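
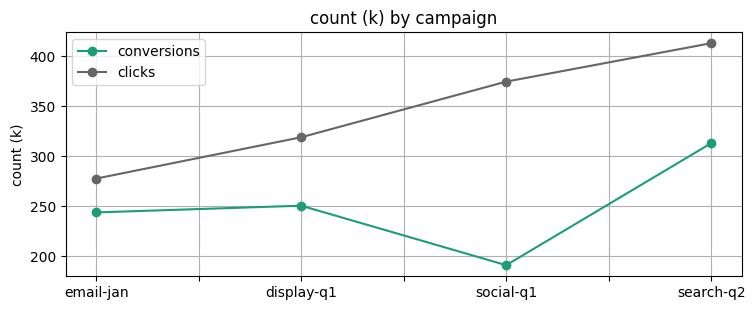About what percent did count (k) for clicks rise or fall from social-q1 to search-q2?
≈ +10.5%

social-q1 ≈ 380, search-q2 ≈ 420; (420 − 380) / 380 ≈ +10.5%.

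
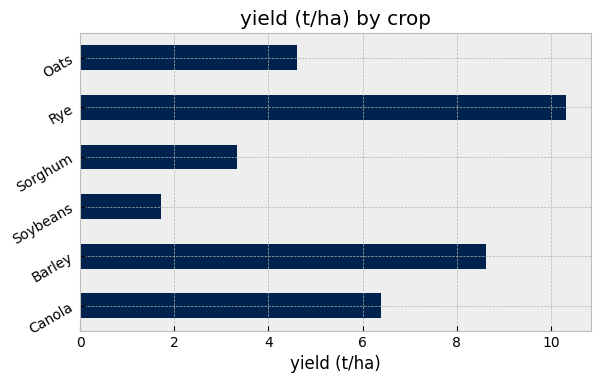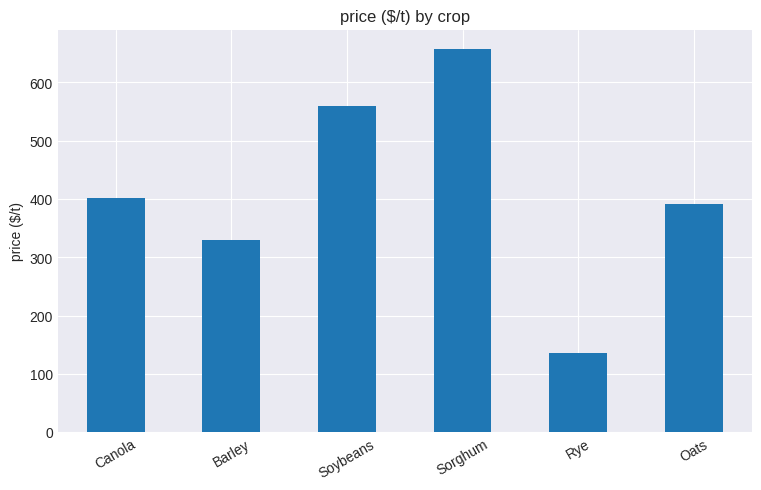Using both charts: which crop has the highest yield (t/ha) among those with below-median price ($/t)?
Chart 2 median price ($/t) ≈ 400; below-median crops: Barley, Rye, Oats. Among those, Rye has the highest yield (t/ha) (≈ 10).

Rye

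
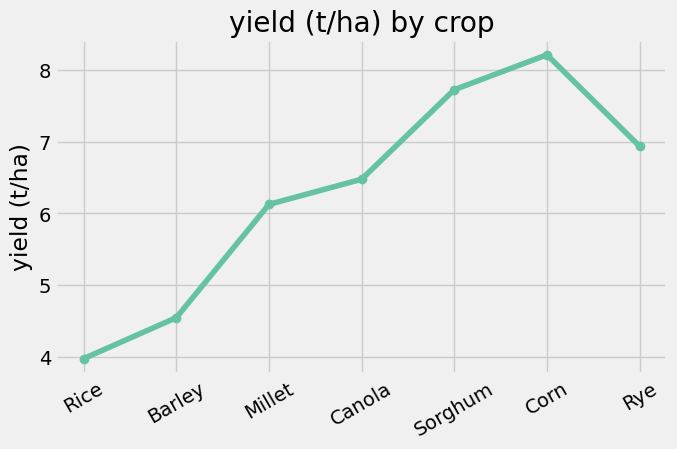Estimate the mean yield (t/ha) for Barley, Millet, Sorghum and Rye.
≈ 6.25

(4.5 + 6.0 + 7.5 + 7.0) / 4 ≈ 6.25.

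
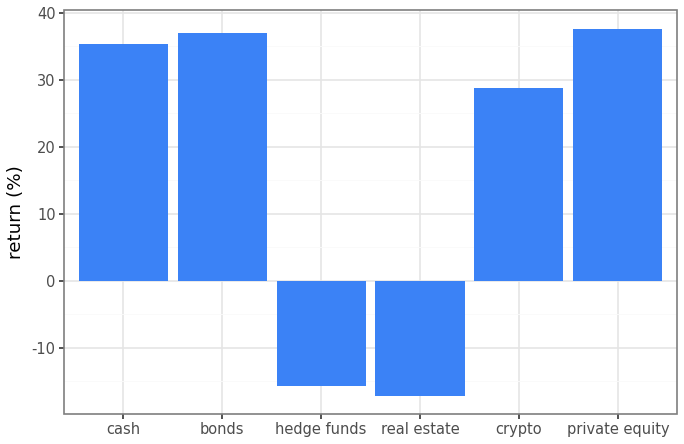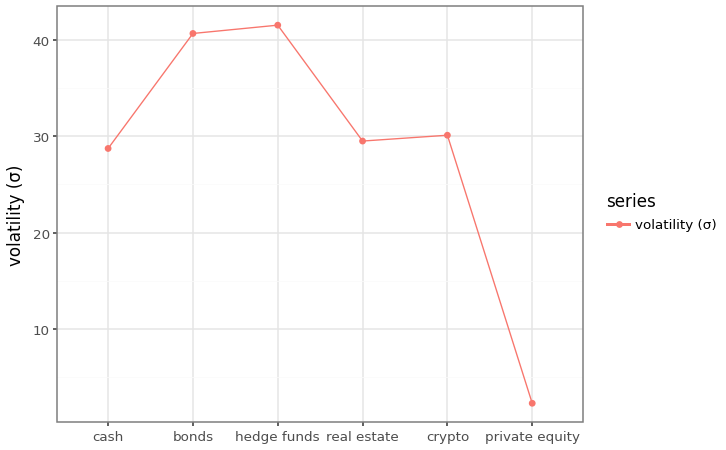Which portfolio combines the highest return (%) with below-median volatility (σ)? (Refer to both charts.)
Chart 2 median volatility (σ) ≈ 30; below-median portfolios: cash, real estate, private equity. Among those, private equity has the highest return (%) (≈ 40).

private equity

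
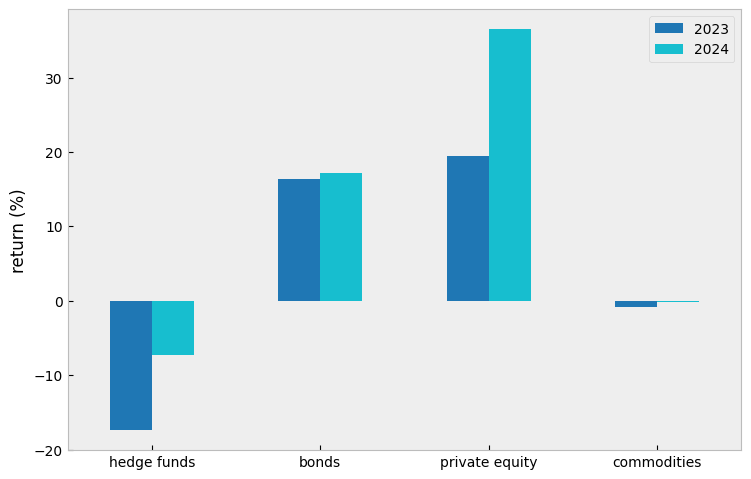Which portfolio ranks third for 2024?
Top 4 for 2024: private equity ≈ 35, bonds ≈ 15, commodities ≈ 0, hedge funds ≈ -5.

commodities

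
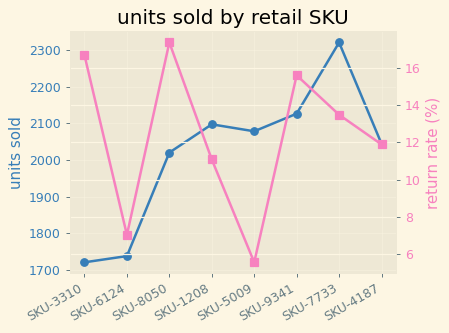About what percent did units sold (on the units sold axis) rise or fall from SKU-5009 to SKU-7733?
SKU-5009 ≈ 2100, SKU-7733 ≈ 2300; (2300 − 2100) / 2100 ≈ +9.5%.

≈ +9.5%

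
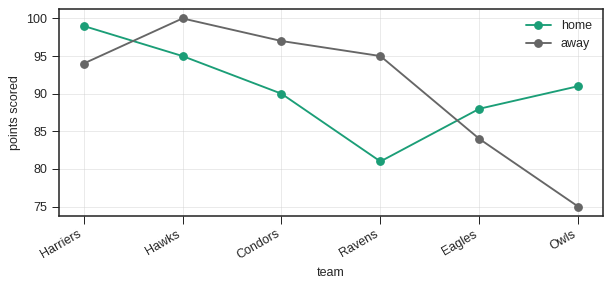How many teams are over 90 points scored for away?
4

Above 90: Harriers, Hawks, Condors, Ravens.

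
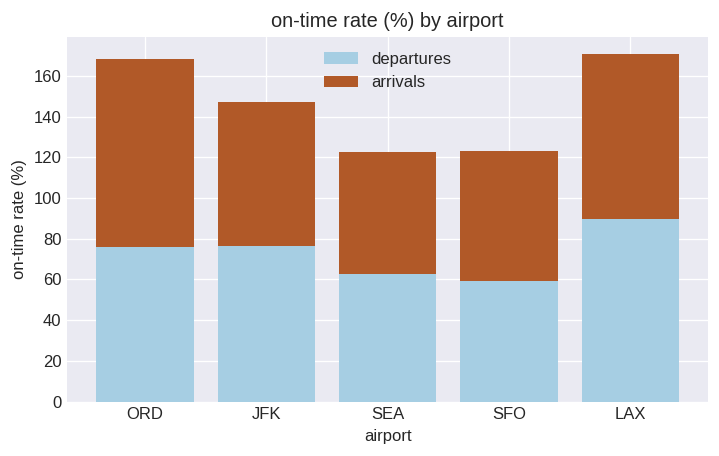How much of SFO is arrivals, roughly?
≈ 60

arrivals top ≈ 120, bottom ≈ 60; segment ≈ 60.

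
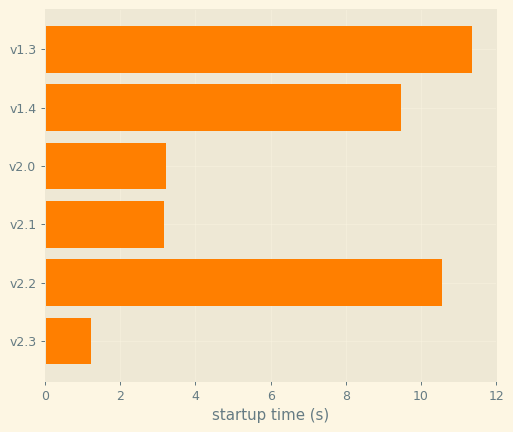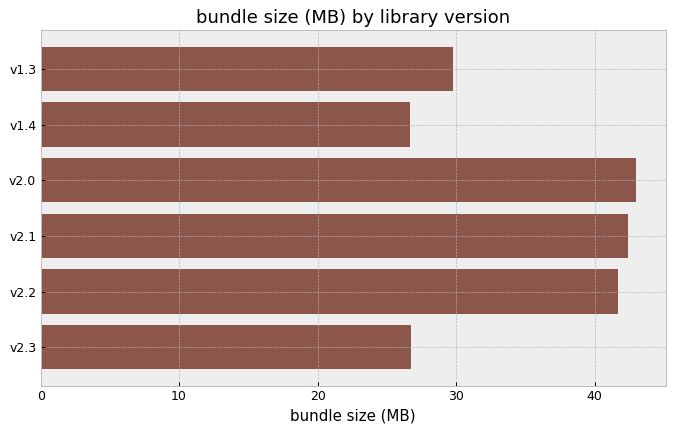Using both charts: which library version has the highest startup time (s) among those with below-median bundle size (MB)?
v1.3

Chart 2 median bundle size (MB) ≈ 35; below-median library versions: v1.3, v1.4, v2.3. Among those, v1.3 has the highest startup time (s) (≈ 12).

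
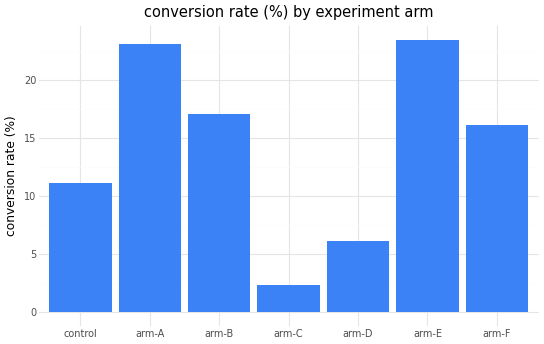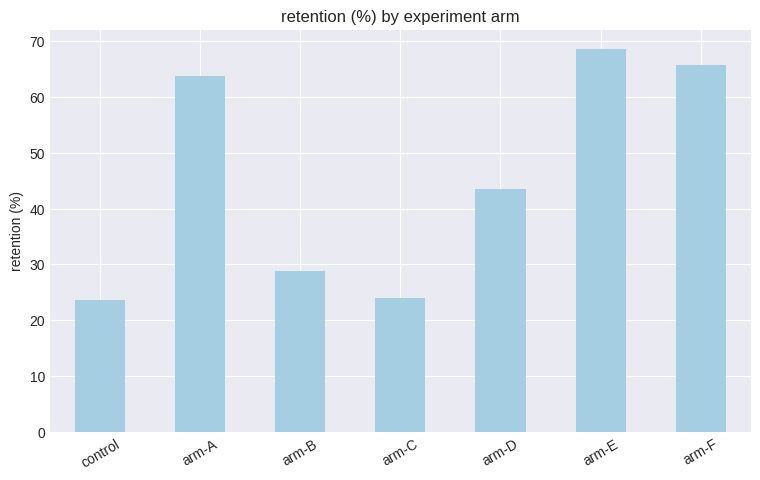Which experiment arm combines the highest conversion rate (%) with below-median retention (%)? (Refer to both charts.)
arm-B

Chart 2 median retention (%) ≈ 40; below-median experiment arms: control, arm-B, arm-C. Among those, arm-B has the highest conversion rate (%) (≈ 15).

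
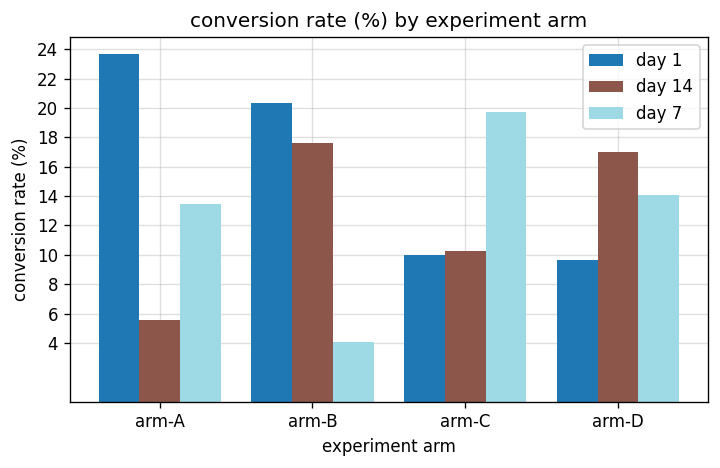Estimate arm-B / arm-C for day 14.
arm-B ≈ 18, arm-C ≈ 10; 18/10 ≈ 1.8.

≈ 1.8×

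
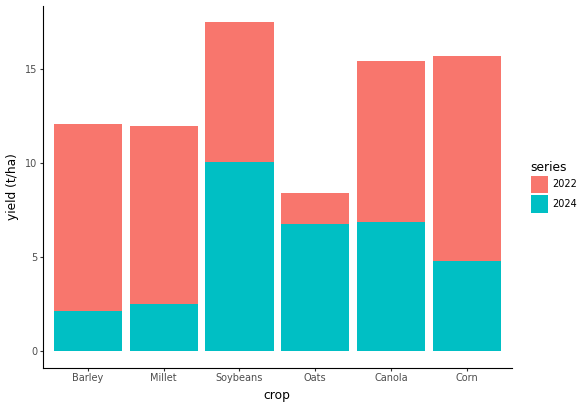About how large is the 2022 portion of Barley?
2022 top ≈ 12, bottom ≈ 2; segment ≈ 10.

≈ 10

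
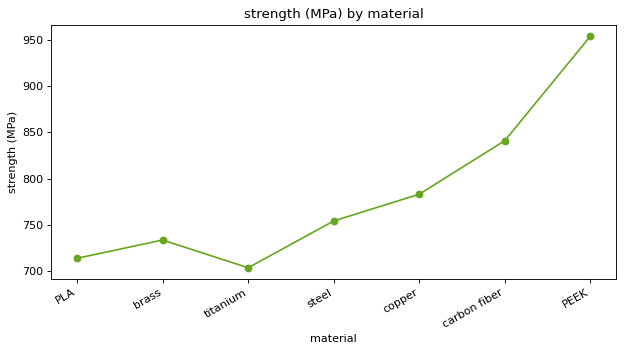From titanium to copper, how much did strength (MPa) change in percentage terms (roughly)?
≈ +10.7%

titanium ≈ 700, copper ≈ 775; (775 − 700) / 700 ≈ +10.7%.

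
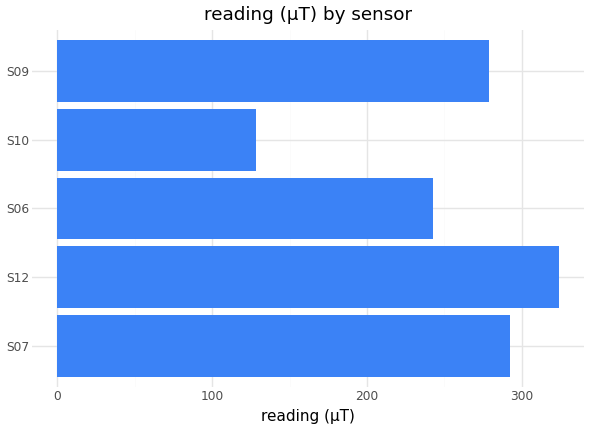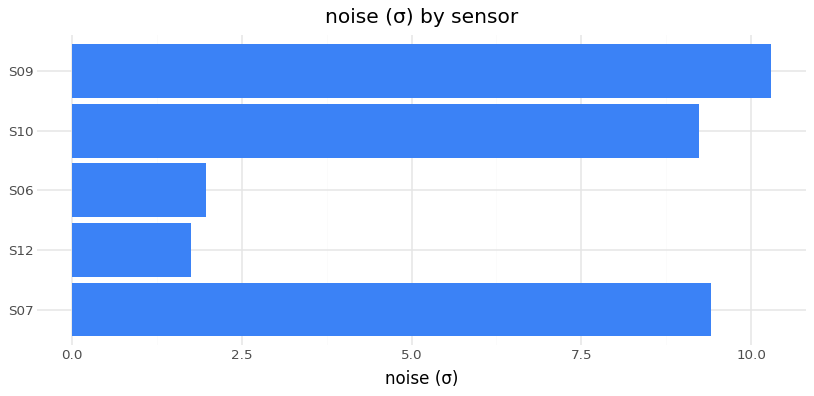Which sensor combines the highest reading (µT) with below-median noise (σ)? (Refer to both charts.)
Chart 2 median noise (σ) ≈ 9; below-median sensors: S12, S06. Among those, S12 has the highest reading (µT) (≈ 300).

S12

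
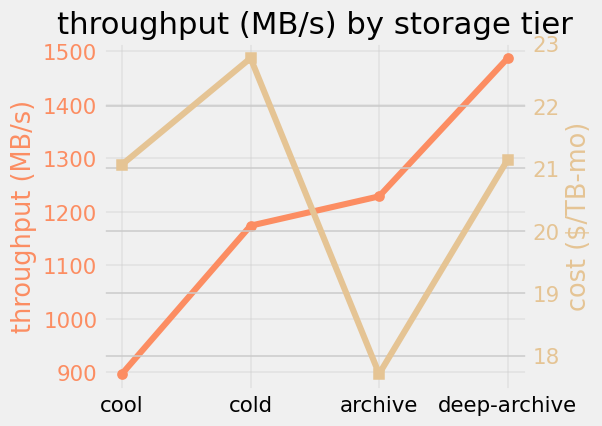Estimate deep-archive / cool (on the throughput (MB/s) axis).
deep-archive ≈ 1500, cool ≈ 900; 1500/900 ≈ 1.67.

≈ 1.67×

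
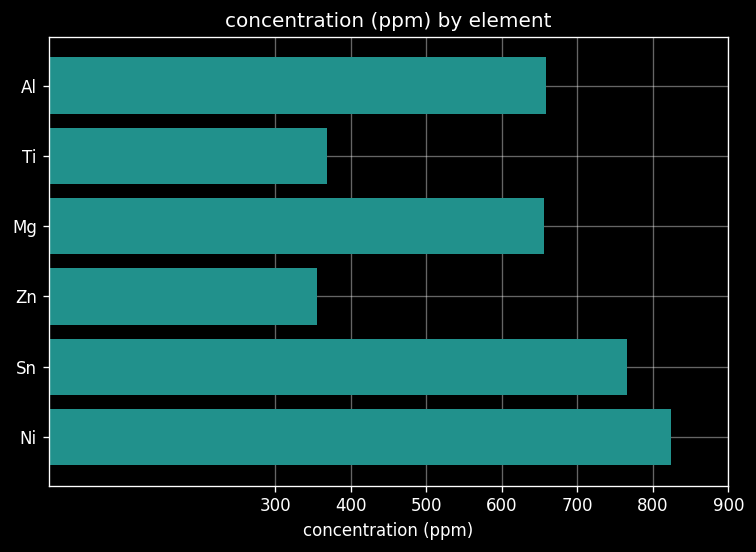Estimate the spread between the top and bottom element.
≈ 400

Max Ni ≈ 800, min Zn ≈ 400; range ≈ 400.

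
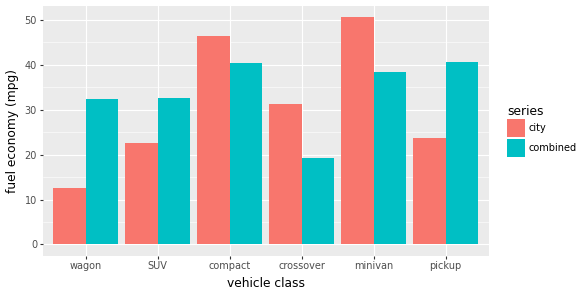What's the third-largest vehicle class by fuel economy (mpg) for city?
Top 4 for city: minivan ≈ 50, compact ≈ 45, crossover ≈ 30, pickup ≈ 25.

crossover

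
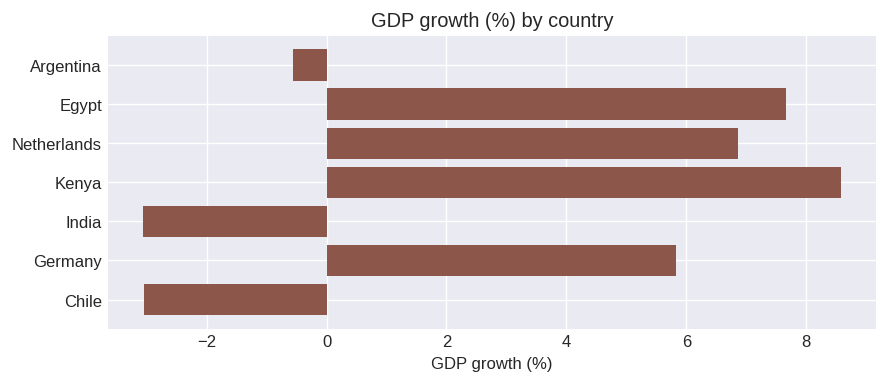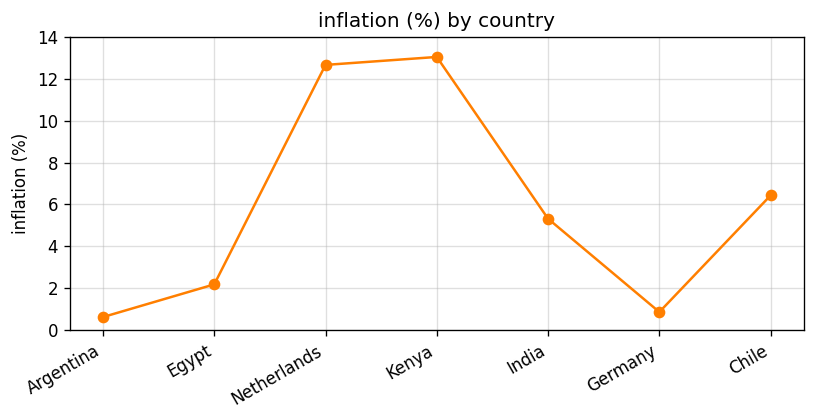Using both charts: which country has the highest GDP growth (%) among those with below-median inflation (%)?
Chart 2 median inflation (%) ≈ 6; below-median countries: Argentina, Egypt, Germany. Among those, Egypt has the highest GDP growth (%) (≈ 8).

Egypt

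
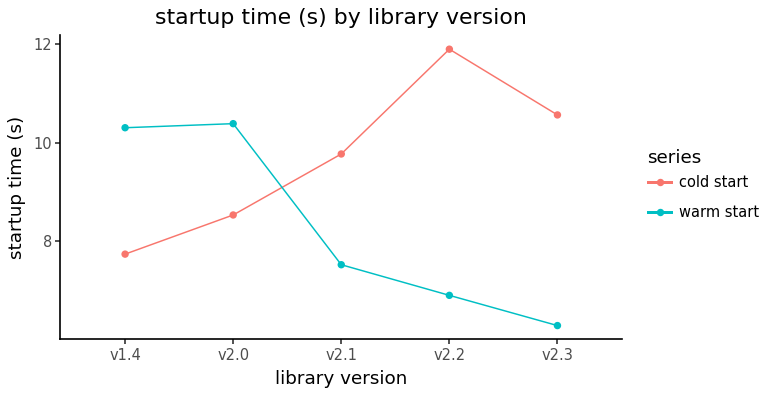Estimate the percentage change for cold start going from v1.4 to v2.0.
v1.4 ≈ 7.5, v2.0 ≈ 8.5; (8.5 − 7.5) / 7.5 ≈ +13.3%.

≈ +13.3%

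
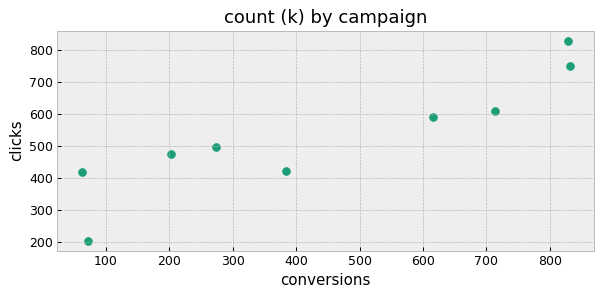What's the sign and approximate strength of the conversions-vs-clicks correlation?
Points are positively correlated; strong (|r| ≈ 0.9).

positive, strong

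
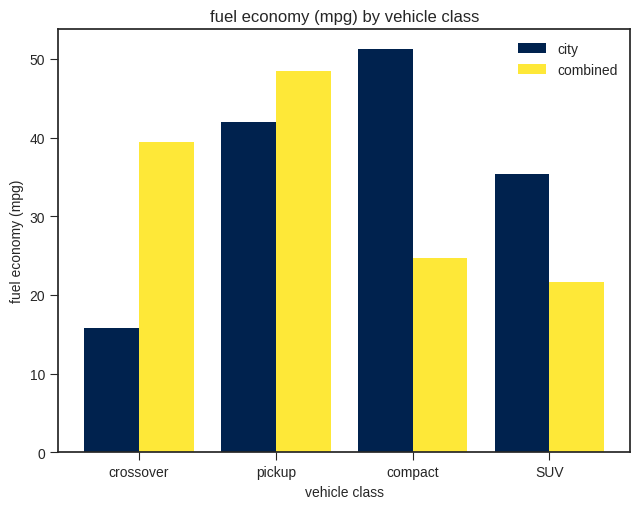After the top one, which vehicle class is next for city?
Top 3 for city: compact ≈ 50, pickup ≈ 40, SUV ≈ 35.

pickup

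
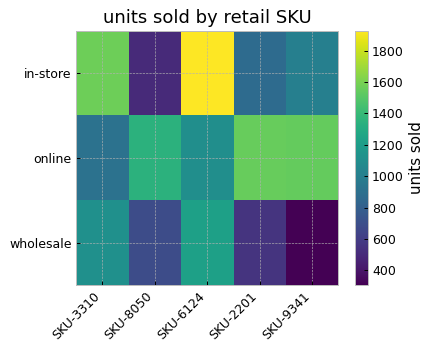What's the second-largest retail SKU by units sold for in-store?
Top 3 for in-store: SKU-6124 ≈ 2000, SKU-3310 ≈ 1600, SKU-9341 ≈ 1000.

SKU-3310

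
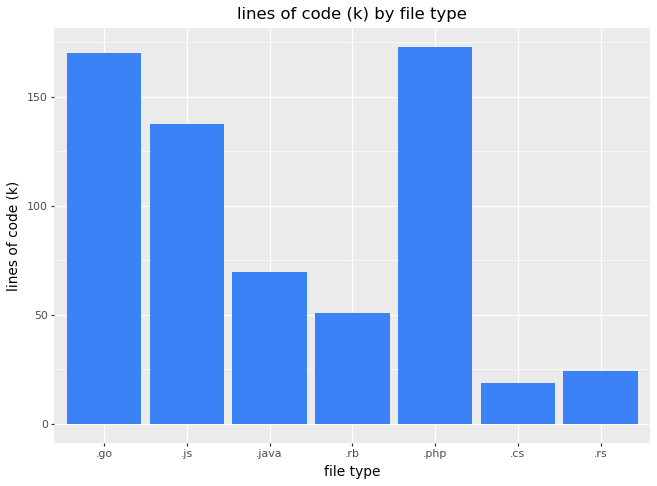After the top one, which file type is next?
.go

Top 3: .php ≈ 180, .go ≈ 160, .js ≈ 140.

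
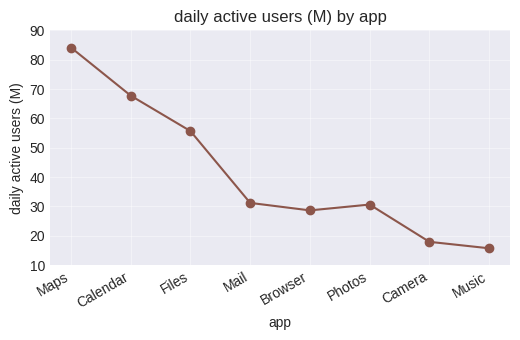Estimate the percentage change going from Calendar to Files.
Calendar ≈ 70, Files ≈ 60; (60 − 70) / 70 ≈ -14.3%.

≈ -14.3%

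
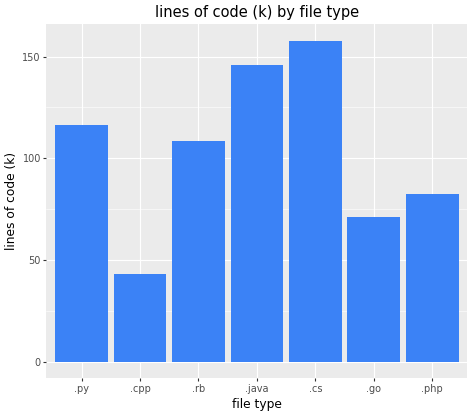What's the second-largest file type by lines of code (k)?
Top 3: .cs ≈ 160, .java ≈ 140, .py ≈ 120.

.java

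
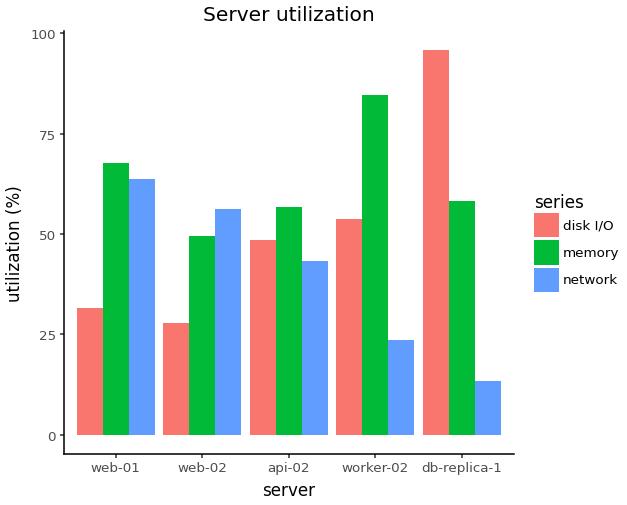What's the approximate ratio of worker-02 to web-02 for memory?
≈ 1.6×

worker-02 ≈ 80, web-02 ≈ 50; 80/50 ≈ 1.6.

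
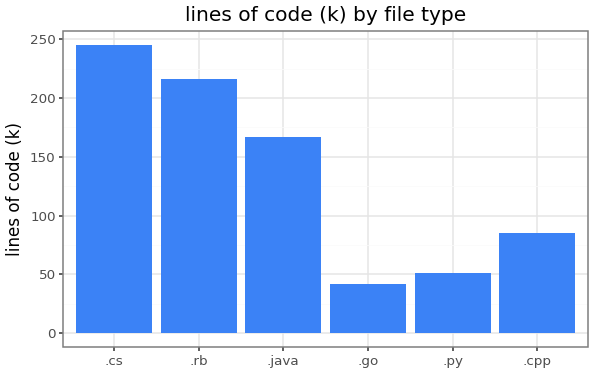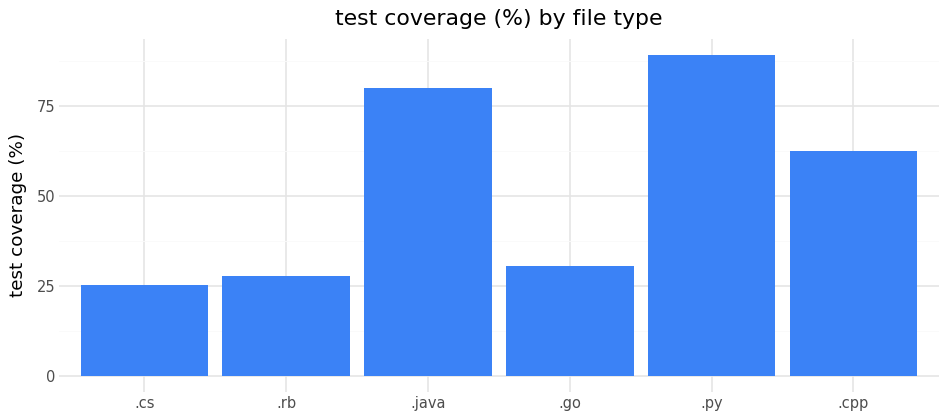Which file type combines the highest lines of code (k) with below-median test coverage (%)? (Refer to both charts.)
.cs

Chart 2 median test coverage (%) ≈ 50; below-median file types: .cs, .rb, .go. Among those, .cs has the highest lines of code (k) (≈ 250).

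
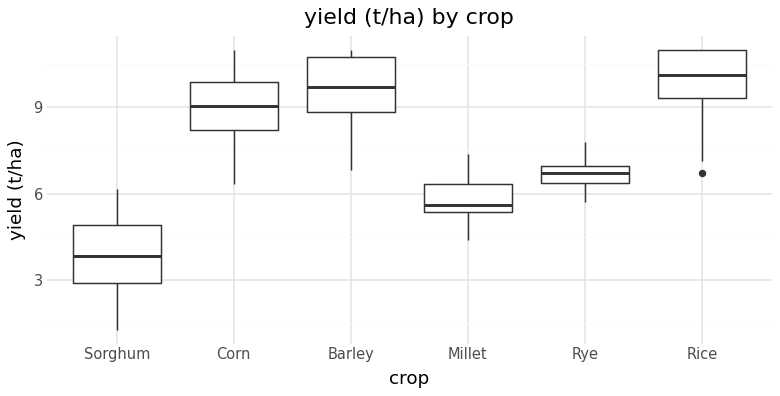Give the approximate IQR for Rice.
≈ 2

Q3 ≈ 11, Q1 ≈ 9; IQR ≈ 2.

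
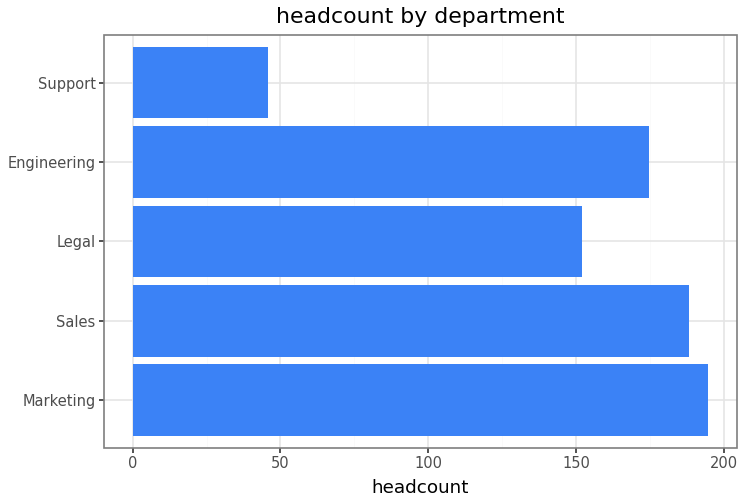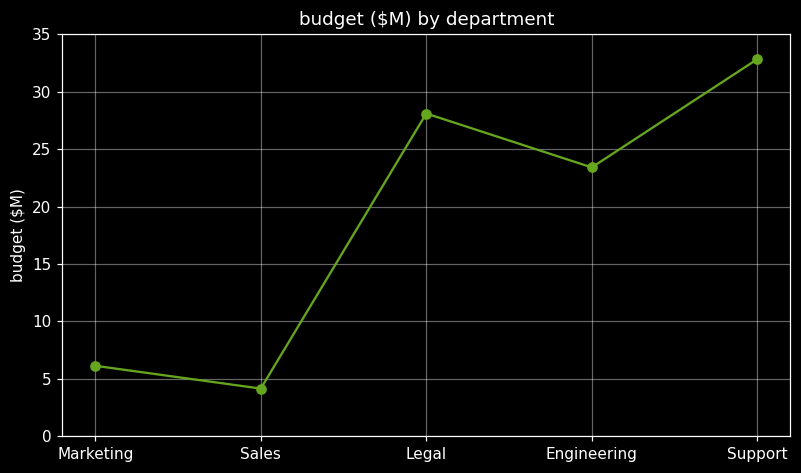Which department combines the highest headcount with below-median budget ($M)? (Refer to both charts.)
Chart 2 median budget ($M) ≈ 25; below-median departments: Marketing, Sales. Among those, Marketing has the highest headcount (≈ 200).

Marketing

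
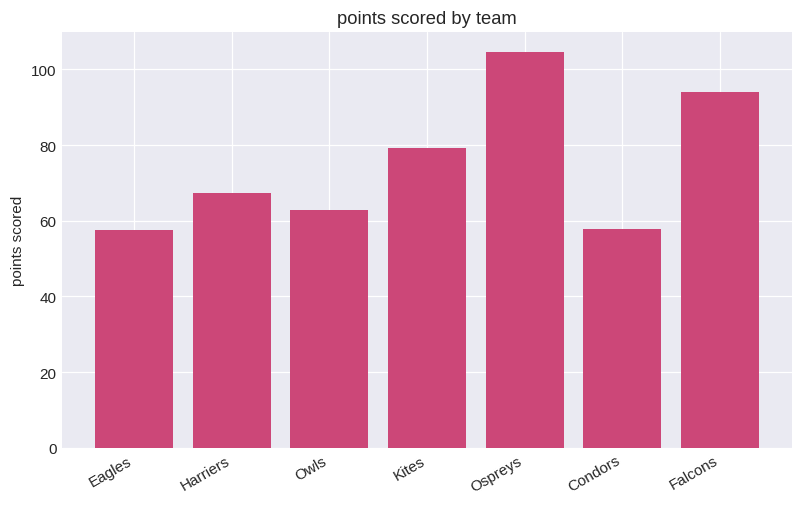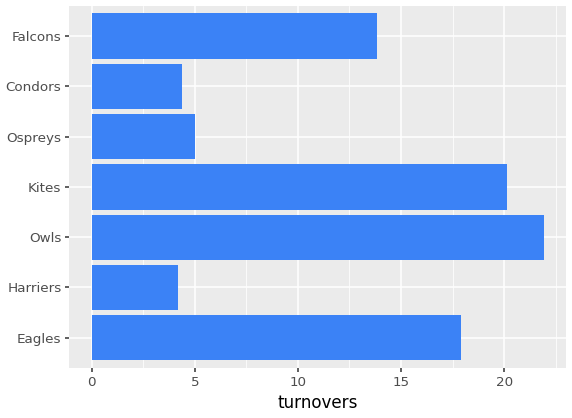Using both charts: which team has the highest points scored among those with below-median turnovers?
Ospreys

Chart 2 median turnovers ≈ 15; below-median teams: Harriers, Ospreys, Condors. Among those, Ospreys has the highest points scored (≈ 100).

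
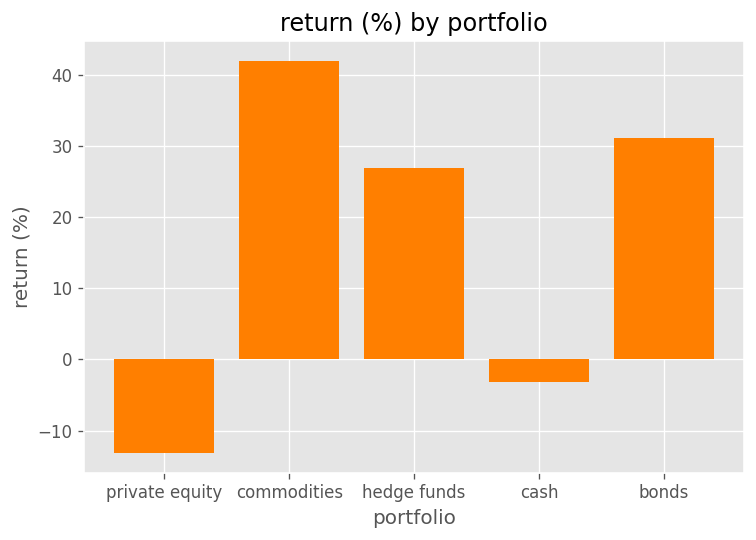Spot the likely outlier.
private equity ≈ -15; the rest sit between ≈ -5 and ≈ 40.

private equity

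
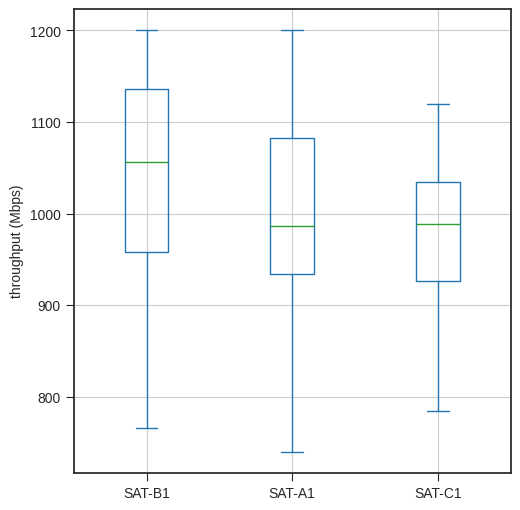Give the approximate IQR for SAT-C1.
Q3 ≈ 1035, Q1 ≈ 925; IQR ≈ 110.

≈ 110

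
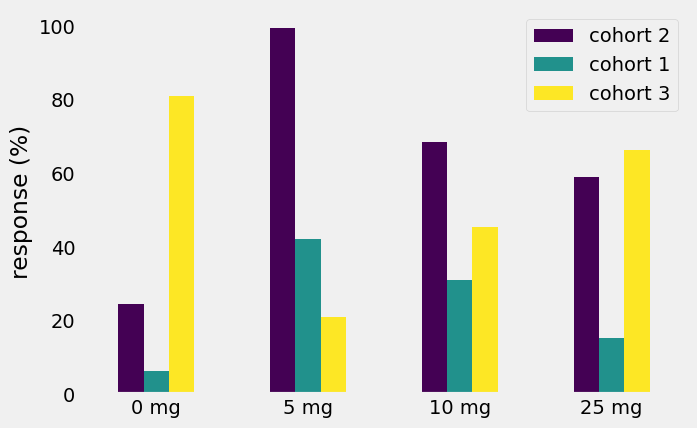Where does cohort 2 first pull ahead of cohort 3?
5 mg

0 mg: cohort 2 ≈ 20 vs cohort 3 ≈ 80 (not yet); 5 mg: cohort 2 ≈ 100 vs cohort 3 ≈ 20 (first crossover).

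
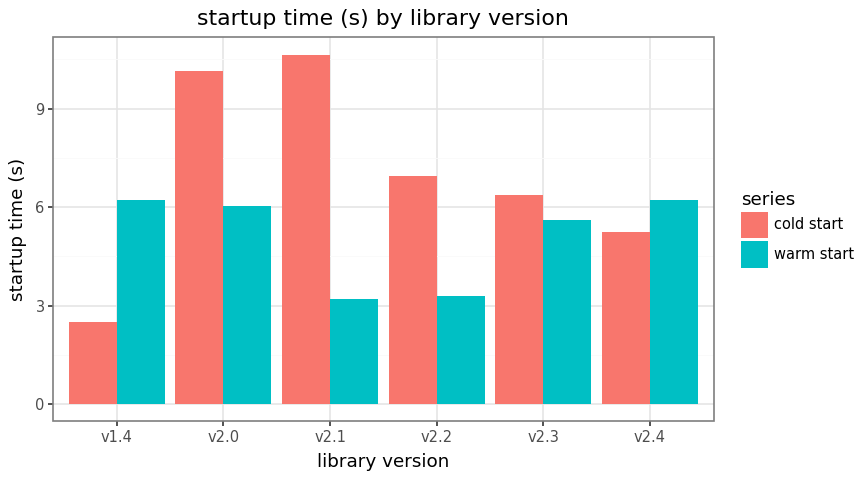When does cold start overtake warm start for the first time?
v1.4: cold start ≈ 3 vs warm start ≈ 6 (not yet); v2.0: cold start ≈ 10 vs warm start ≈ 6 (first crossover).

v2.0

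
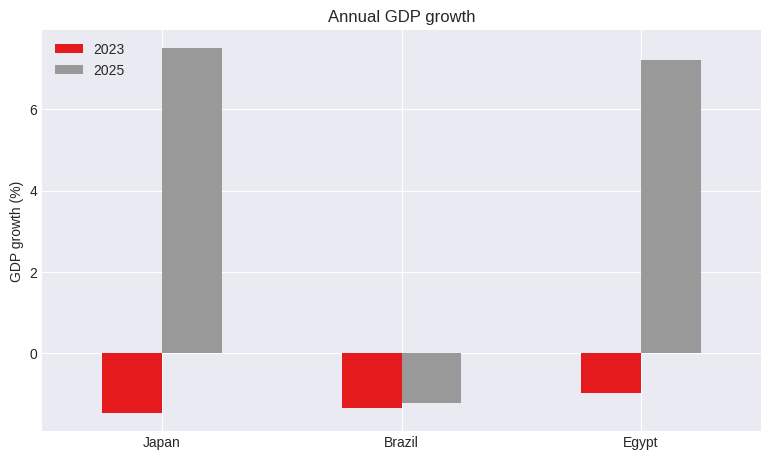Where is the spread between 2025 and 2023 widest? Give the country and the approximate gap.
Japan, ≈ 9 %

Japan: 2025 ≈ 8, 2023 ≈ -1 → gap ≈ 9. Next-largest (Egypt) is only ≈ 8.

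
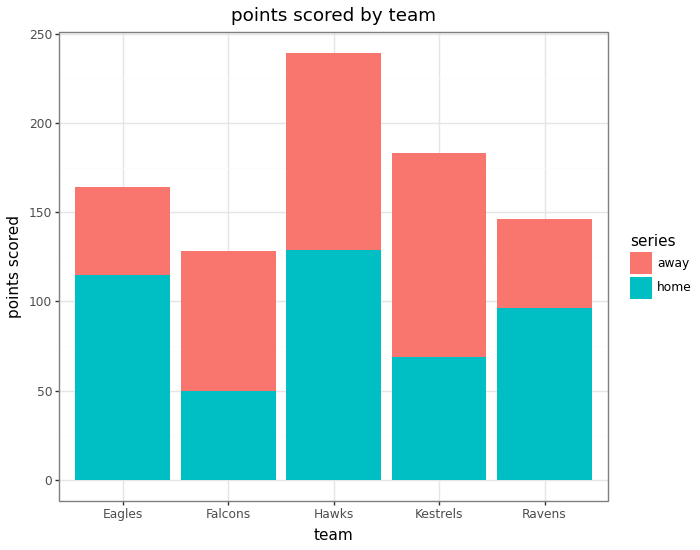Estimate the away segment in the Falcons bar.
away top ≈ 120, bottom ≈ 40; segment ≈ 80.

≈ 80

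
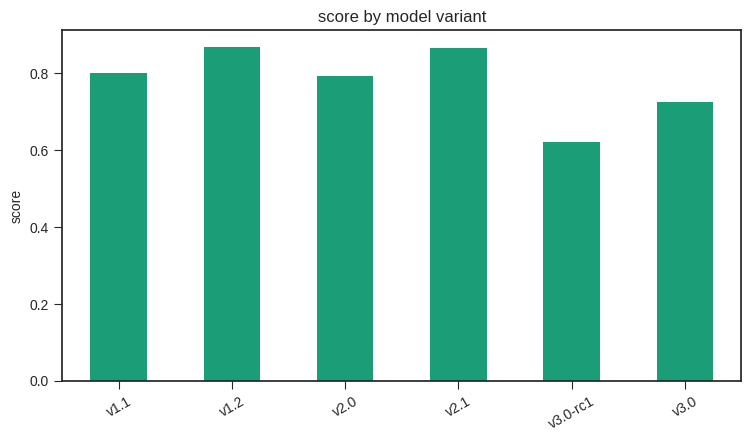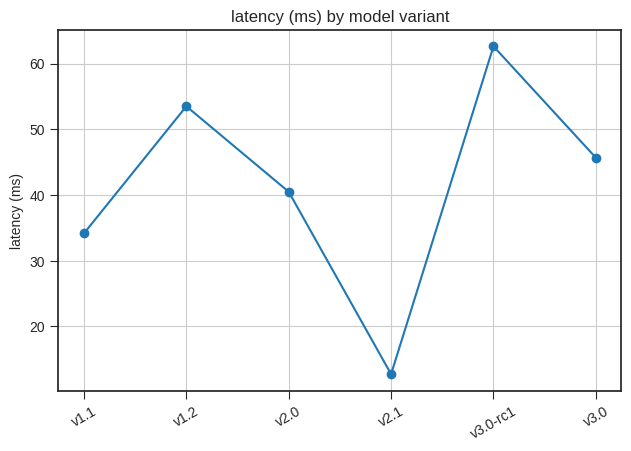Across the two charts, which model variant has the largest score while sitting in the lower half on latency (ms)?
Chart 2 median latency (ms) ≈ 40; below-median model variants: v1.1, v2.0, v2.1. Among those, v2.1 has the highest score (≈ 0.9).

v2.1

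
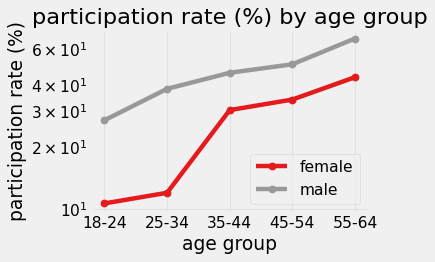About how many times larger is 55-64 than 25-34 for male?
55-64 ≈ 65, 25-34 ≈ 40; 65/40 ≈ 1.62.

≈ 1.62×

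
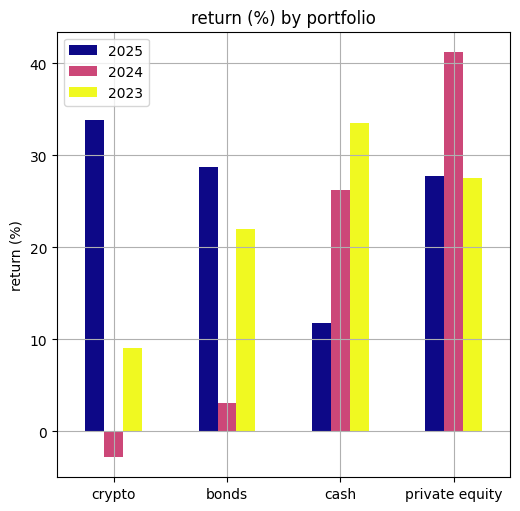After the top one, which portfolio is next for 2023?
Top 3 for 2023: cash ≈ 35, private equity ≈ 30, bonds ≈ 20.

private equity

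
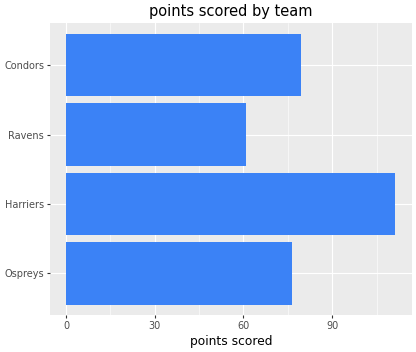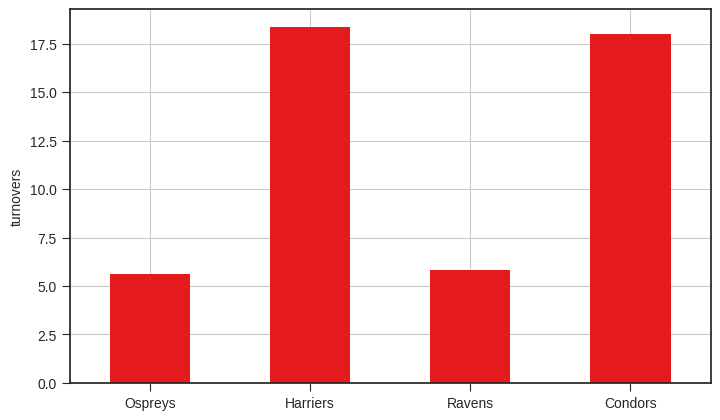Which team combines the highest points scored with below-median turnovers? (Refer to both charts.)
Ospreys

Chart 2 median turnovers ≈ 12; below-median teams: Ospreys, Ravens. Among those, Ospreys has the highest points scored (≈ 80).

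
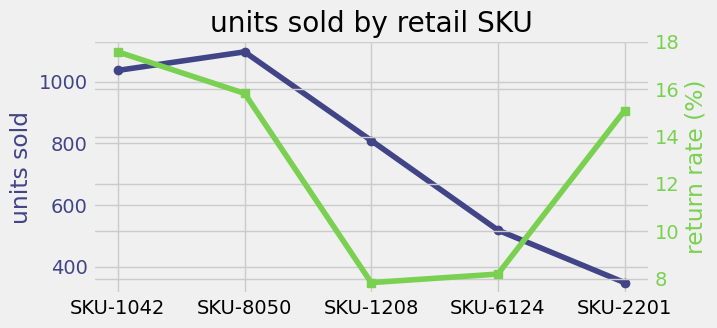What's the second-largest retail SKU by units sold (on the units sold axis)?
SKU-1042

Top 3 (on the units sold axis): SKU-8050 ≈ 1100, SKU-1042 ≈ 1000, SKU-1208 ≈ 800.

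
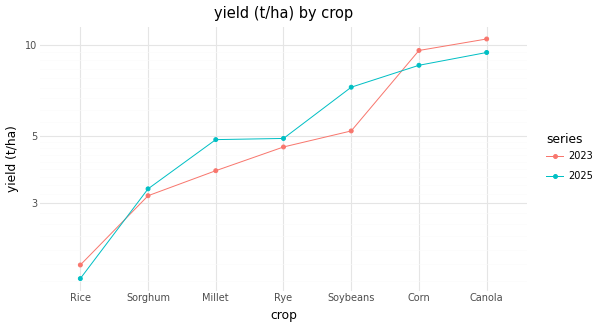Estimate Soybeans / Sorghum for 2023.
Soybeans ≈ 5, Sorghum ≈ 3; 5/3 ≈ 1.67.

≈ 1.67×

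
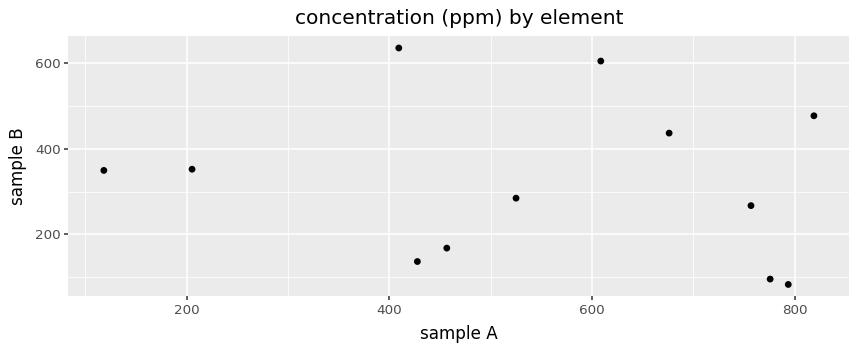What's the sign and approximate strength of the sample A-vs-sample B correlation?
no clear correlation

Points are roughly uncorrelated; weak (|r| ≈ 0.2).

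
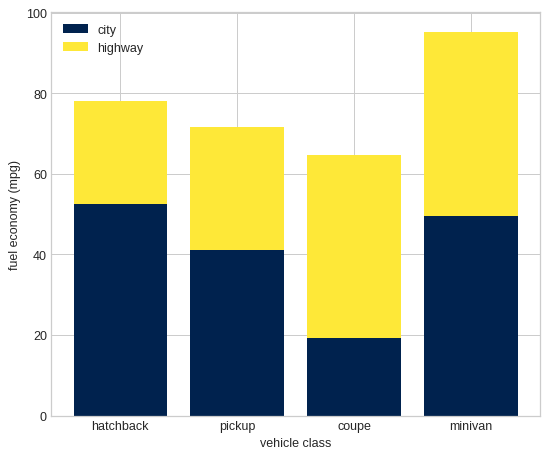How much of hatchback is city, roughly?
city top ≈ 50, bottom ≈ 0; segment ≈ 50.

≈ 50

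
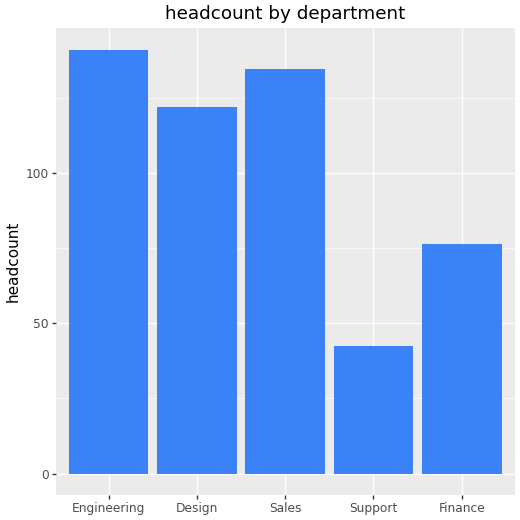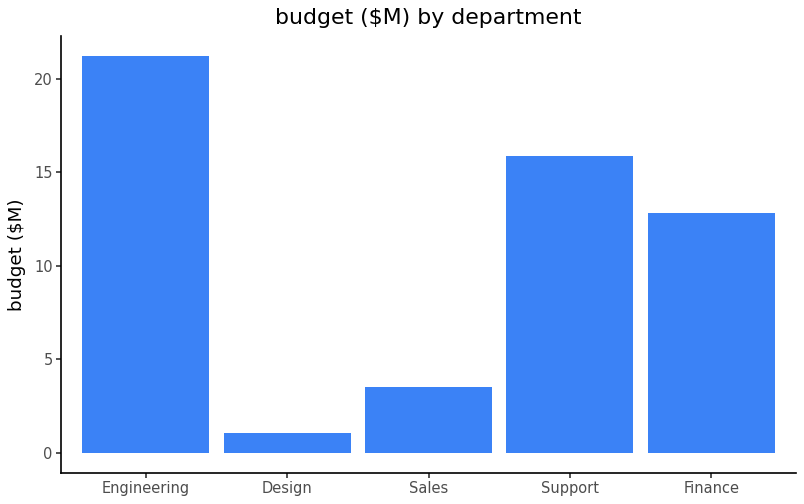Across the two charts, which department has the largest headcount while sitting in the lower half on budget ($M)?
Chart 2 median budget ($M) ≈ 12; below-median departments: Design, Sales. Among those, Sales has the highest headcount (≈ 140).

Sales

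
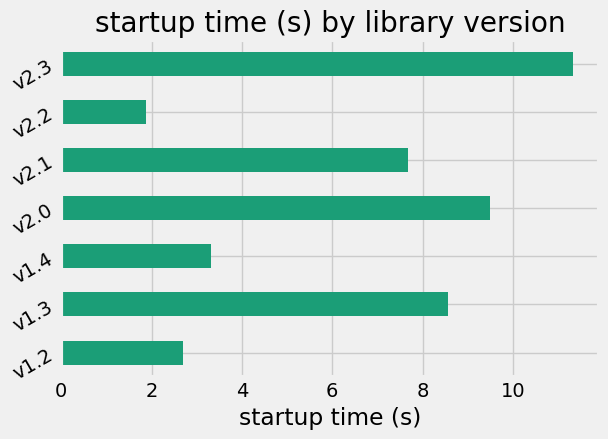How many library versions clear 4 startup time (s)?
4

Above 4: v1.3, v2.0, v2.1, v2.3.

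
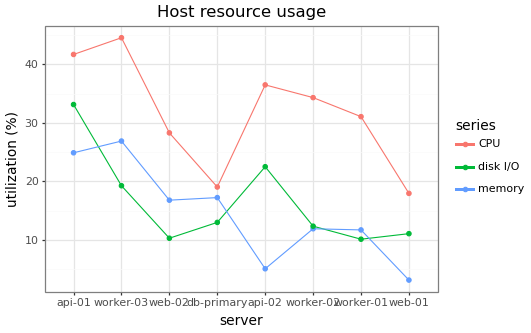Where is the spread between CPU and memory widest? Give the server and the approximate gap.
api-02, ≈ 30 %

api-02: CPU ≈ 35, memory ≈ 5 → gap ≈ 30. Next-largest (worker-02) is only ≈ 25.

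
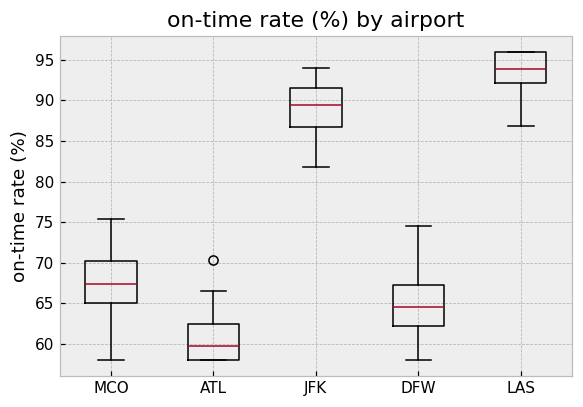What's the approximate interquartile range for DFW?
Q3 ≈ 65, Q1 ≈ 60; IQR ≈ 5.

≈ 5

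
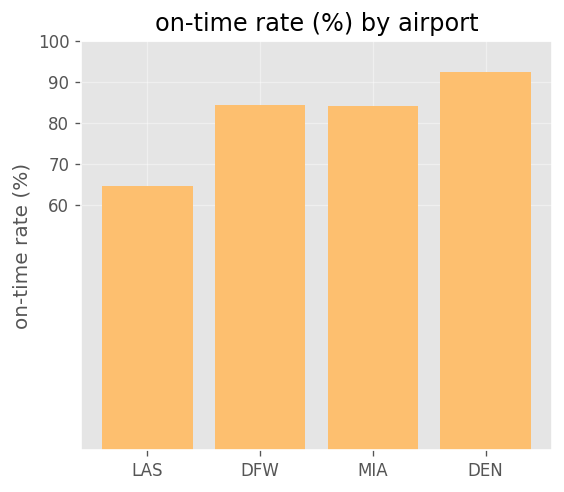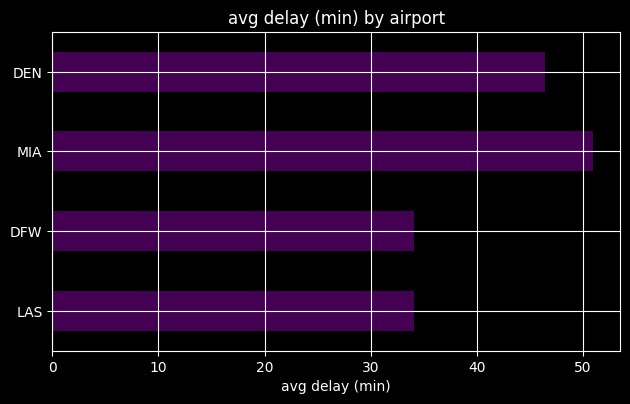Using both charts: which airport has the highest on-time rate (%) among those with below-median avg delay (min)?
DFW

Chart 2 median avg delay (min) ≈ 40; below-median airports: LAS, DFW. Among those, DFW has the highest on-time rate (%) (≈ 80).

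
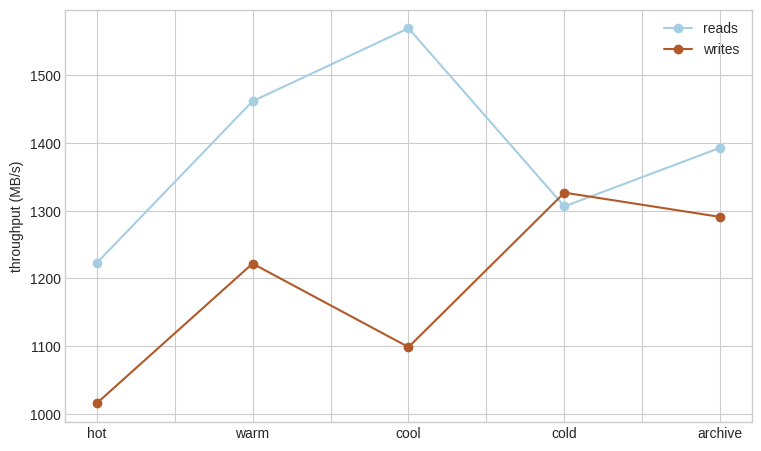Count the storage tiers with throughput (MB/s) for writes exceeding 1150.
3

Above 1150: warm, cold, archive.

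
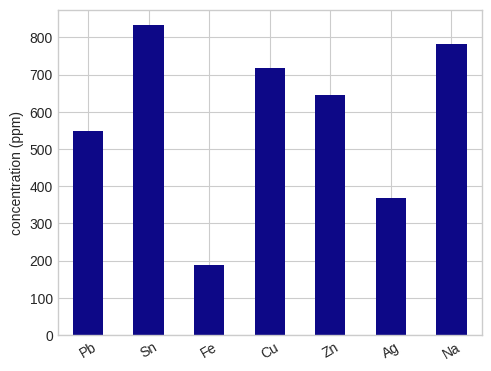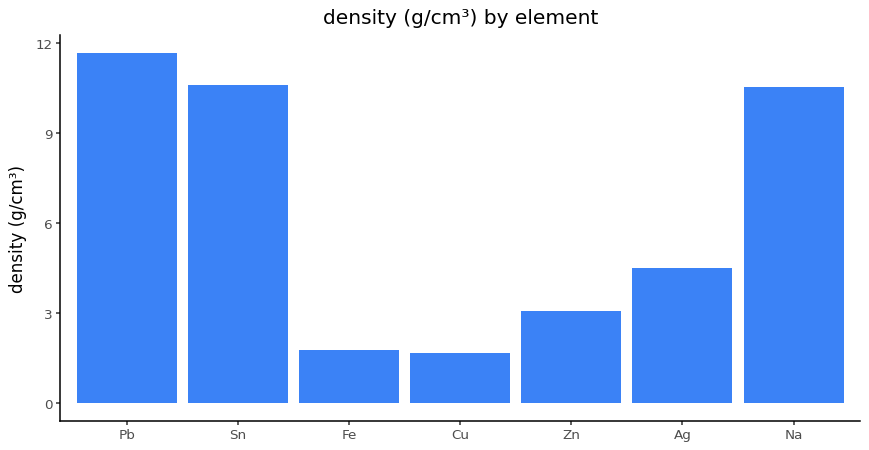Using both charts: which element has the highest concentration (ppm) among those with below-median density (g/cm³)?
Cu

Chart 2 median density (g/cm³) ≈ 4; below-median elements: Fe, Cu, Zn. Among those, Cu has the highest concentration (ppm) (≈ 700).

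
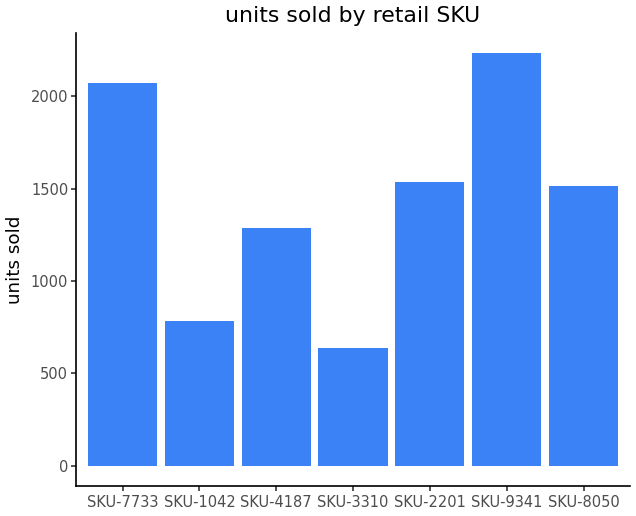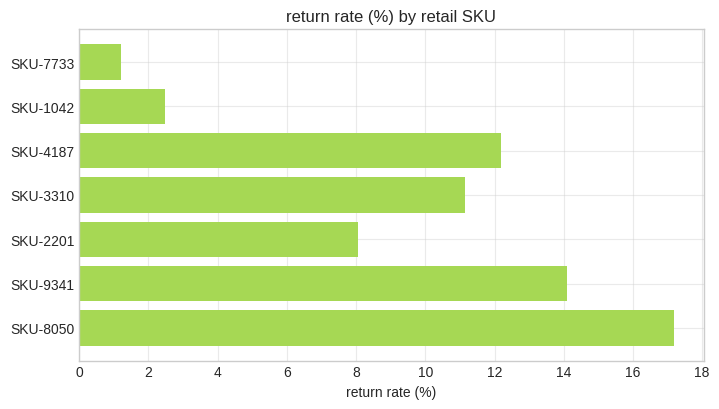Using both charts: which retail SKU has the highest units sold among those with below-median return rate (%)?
SKU-7733

Chart 2 median return rate (%) ≈ 12; below-median retail SKUs: SKU-7733, SKU-1042, SKU-2201. Among those, SKU-7733 has the highest units sold (≈ 2000).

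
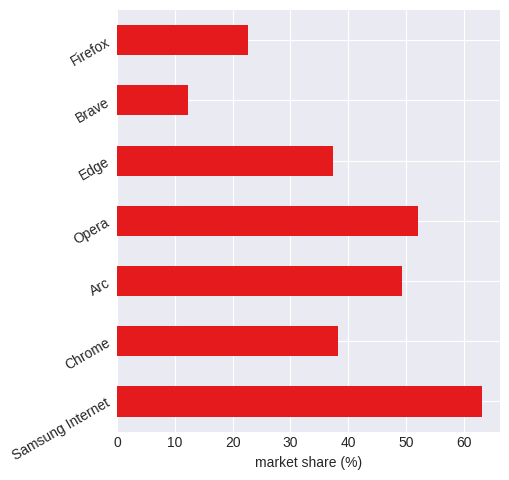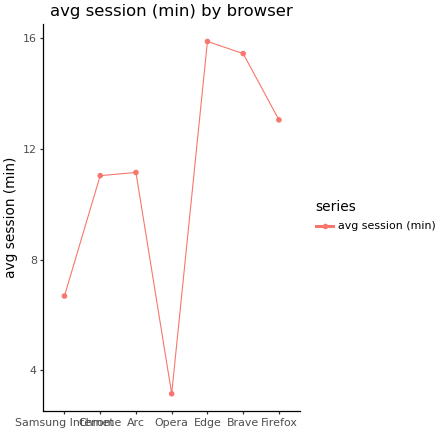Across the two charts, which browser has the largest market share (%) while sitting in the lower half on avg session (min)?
Samsung Internet

Chart 2 median avg session (min) ≈ 12; below-median browsers: Samsung Internet, Chrome, Opera. Among those, Samsung Internet has the highest market share (%) (≈ 60).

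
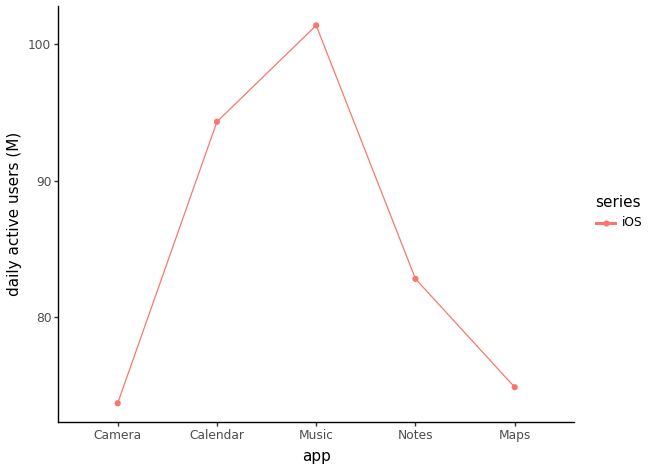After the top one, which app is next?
Top 3: Music ≈ 100, Calendar ≈ 95, Notes ≈ 85.

Calendar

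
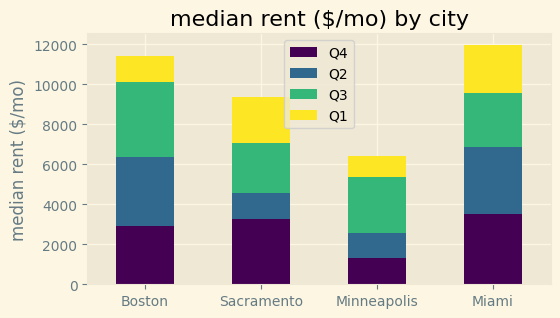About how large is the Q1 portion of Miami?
Q1 top ≈ 12000, bottom ≈ 10000; segment ≈ 2000.

≈ 2000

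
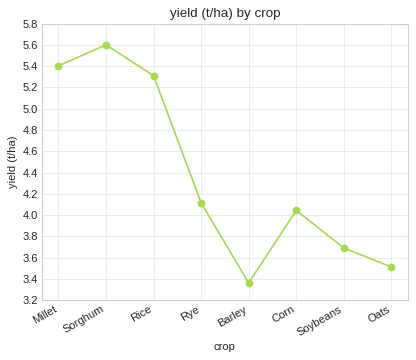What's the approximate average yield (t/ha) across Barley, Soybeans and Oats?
(3.4 + 3.6 + 3.6) / 3 ≈ 3.53.

≈ 3.53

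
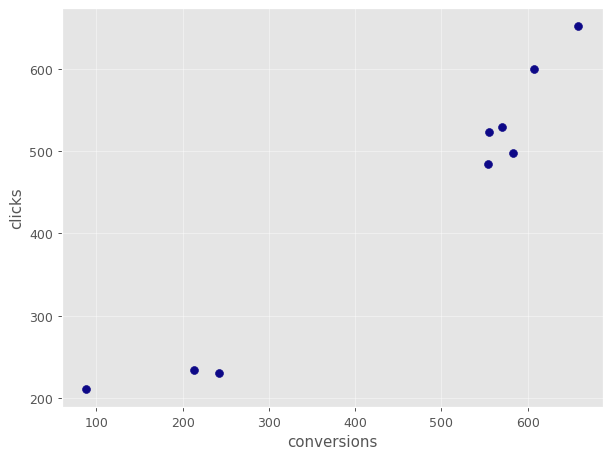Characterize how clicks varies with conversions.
Points are positively correlated; strong (|r| ≈ 1.0).

positive, strong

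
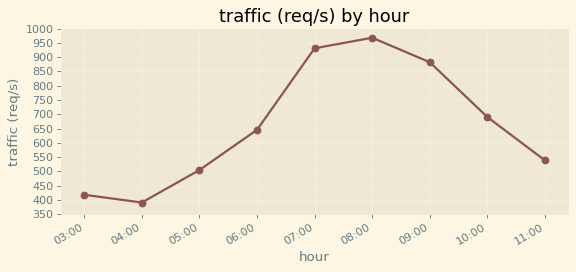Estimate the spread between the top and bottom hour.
Max 08:00 ≈ 950, min 04:00 ≈ 400; range ≈ 550.

≈ 550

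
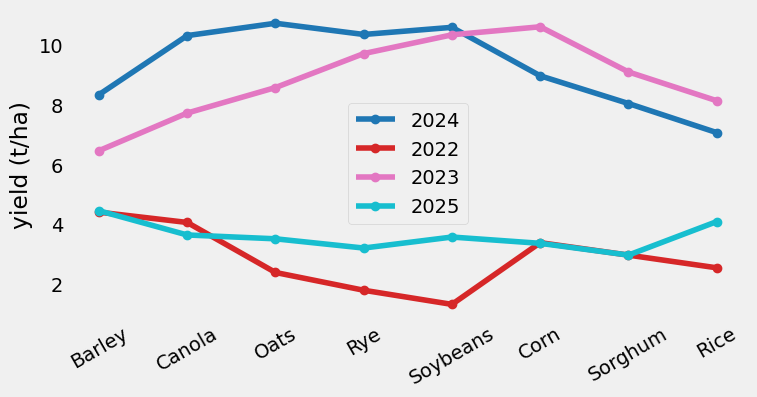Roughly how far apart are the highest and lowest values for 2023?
Max Corn ≈ 11, min Barley ≈ 6; range ≈ 5.

≈ 5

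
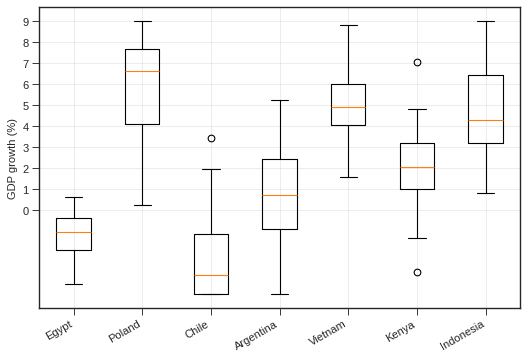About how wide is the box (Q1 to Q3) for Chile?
≈ 3

Q3 ≈ -1, Q1 ≈ -4; IQR ≈ 3.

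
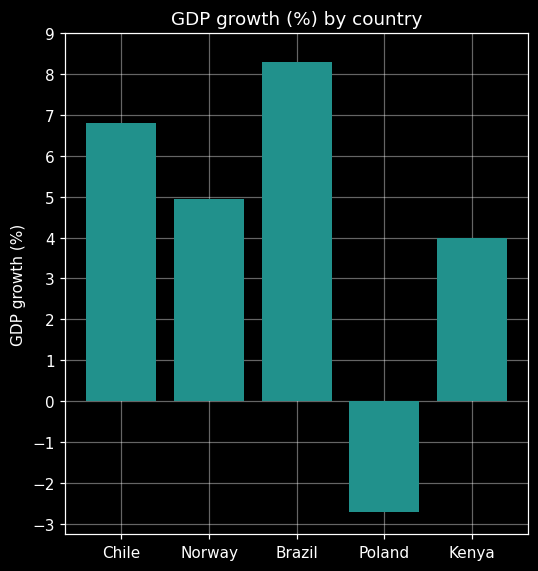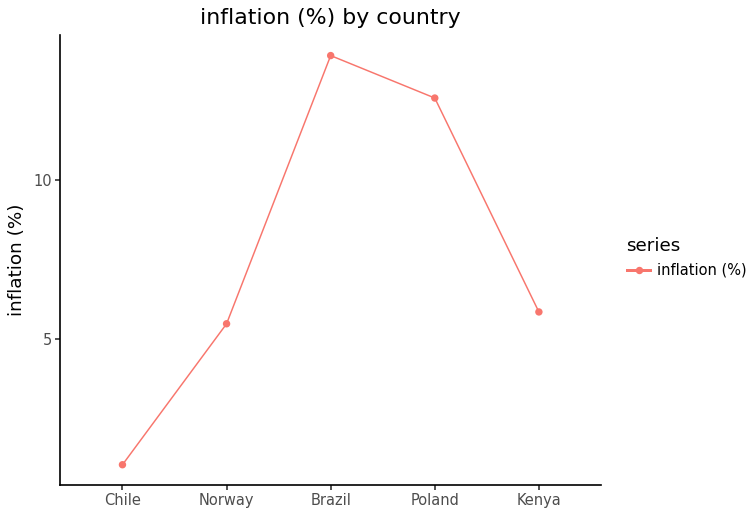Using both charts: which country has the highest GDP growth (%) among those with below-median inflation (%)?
Chile

Chart 2 median inflation (%) ≈ 6; below-median countries: Chile, Norway. Among those, Chile has the highest GDP growth (%) (≈ 7).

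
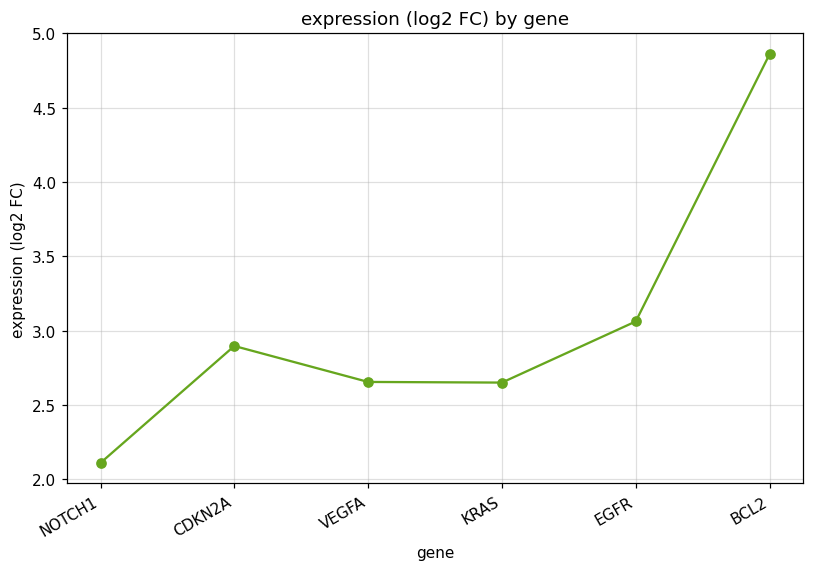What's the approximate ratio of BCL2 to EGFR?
BCL2 ≈ 5.0, EGFR ≈ 3.0; 5.0/3.0 ≈ 1.67.

≈ 1.67×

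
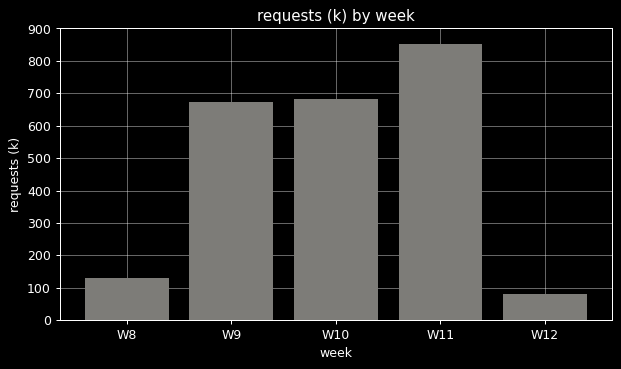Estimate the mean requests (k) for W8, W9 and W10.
(100 + 700 + 700) / 3 ≈ 500.

≈ 500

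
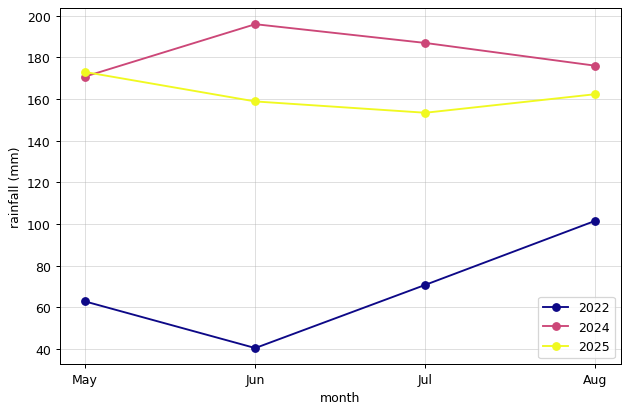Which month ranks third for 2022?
Top 4 for 2022: Aug ≈ 100, Jul ≈ 80, May ≈ 60, Jun ≈ 40.

May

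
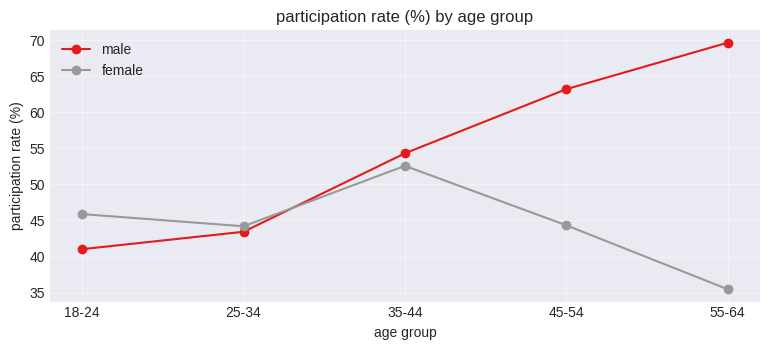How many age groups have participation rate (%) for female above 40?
Above 40: 18-24, 25-34, 35-44, 45-54.

4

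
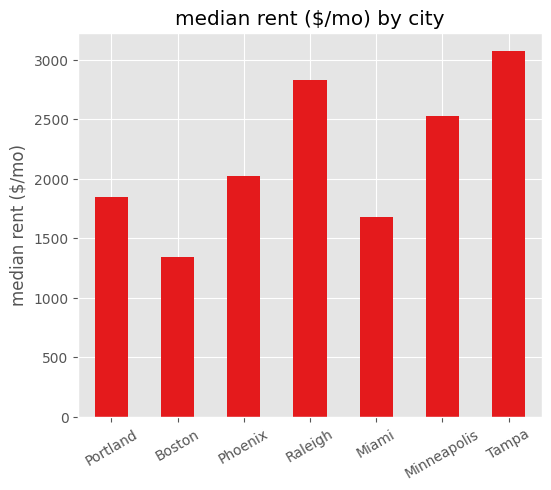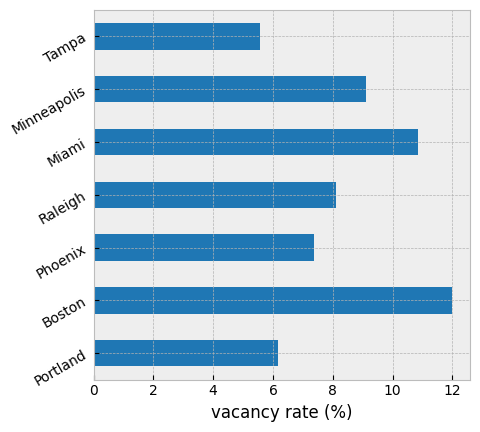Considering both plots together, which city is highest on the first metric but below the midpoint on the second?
Tampa

Chart 2 median vacancy rate (%) ≈ 8; below-median cities: Portland, Phoenix, Tampa. Among those, Tampa has the highest median rent ($/mo) (≈ 3000).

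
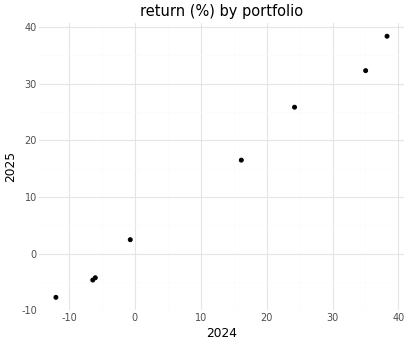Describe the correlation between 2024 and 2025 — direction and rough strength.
Points are positively correlated; strong (|r| ≈ 1.0).

positive, strong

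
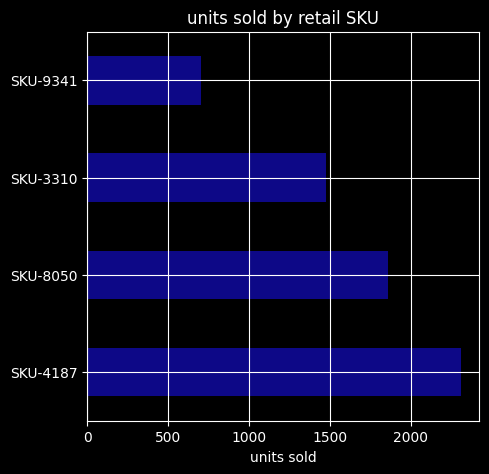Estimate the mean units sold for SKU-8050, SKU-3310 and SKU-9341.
(1800 + 1400 + 800) / 3 ≈ 1333.

≈ 1333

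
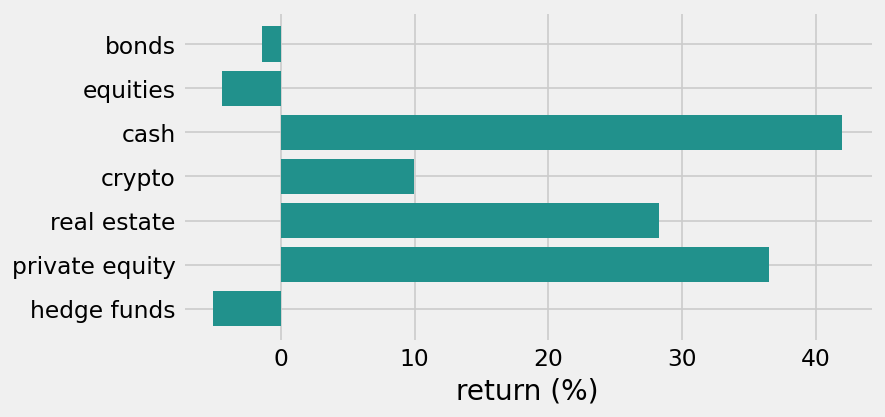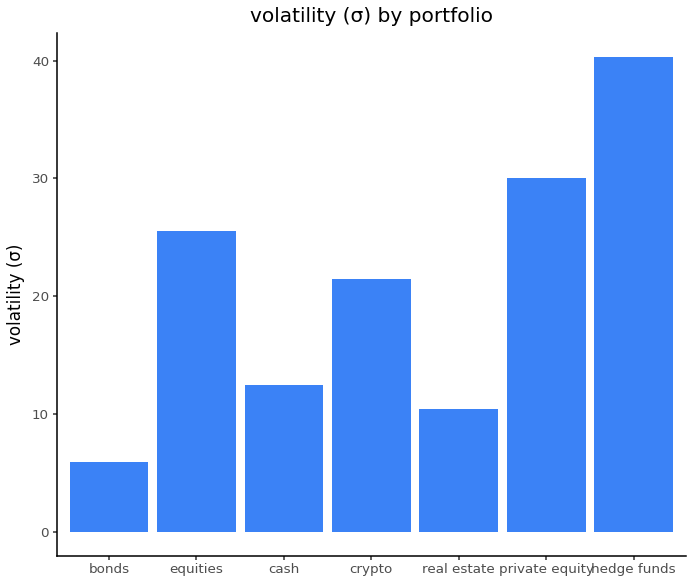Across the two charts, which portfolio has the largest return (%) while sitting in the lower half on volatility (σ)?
Chart 2 median volatility (σ) ≈ 20; below-median portfolios: bonds, cash, real estate. Among those, cash has the highest return (%) (≈ 40).

cash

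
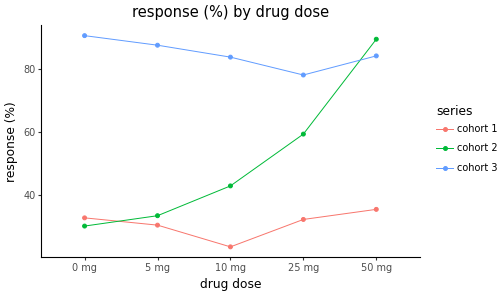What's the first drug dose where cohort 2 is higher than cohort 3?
50 mg

25 mg: cohort 2 ≈ 60 vs cohort 3 ≈ 80 (not yet); 50 mg: cohort 2 ≈ 90 vs cohort 3 ≈ 80 (first crossover).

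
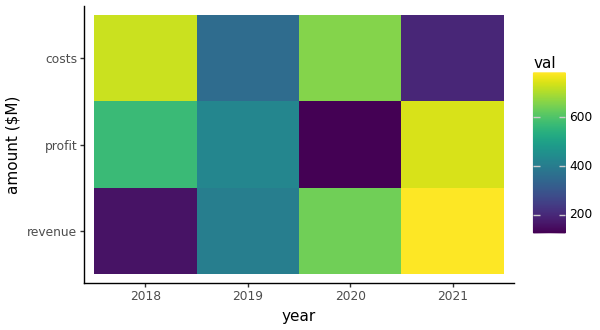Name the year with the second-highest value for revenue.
Top 3 for revenue: 2021 ≈ 800, 2020 ≈ 600, 2019 ≈ 400.

2020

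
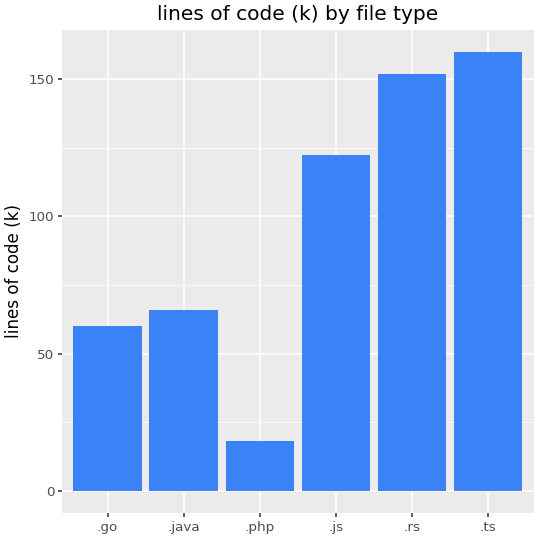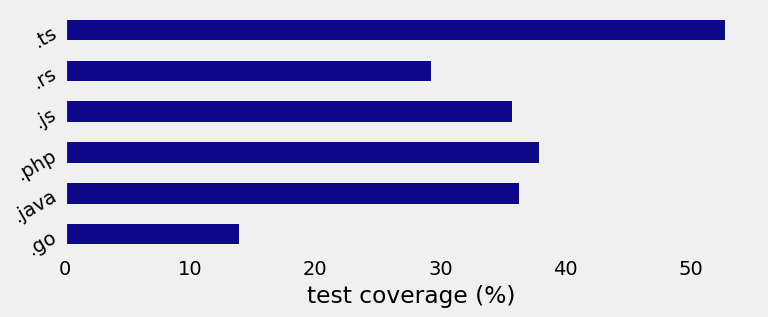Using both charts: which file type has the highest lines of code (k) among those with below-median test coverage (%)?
Chart 2 median test coverage (%) ≈ 35; below-median file types: .go, .js, .rs. Among those, .rs has the highest lines of code (k) (≈ 160).

.rs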